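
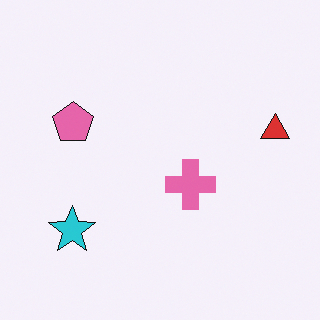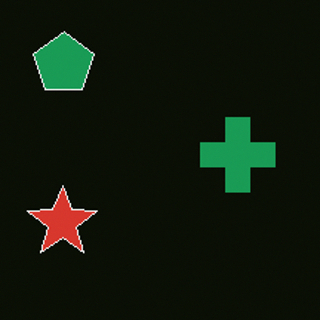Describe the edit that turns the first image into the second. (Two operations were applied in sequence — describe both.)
Cropped to a modestly smaller region and rescaled, then color-inverted (negative).

The visible shapes are larger and the field of view is narrower; shapes near the original edges may be partly or wholly outside the frame — a crop-and-rescale. The light background has become dark and every shape's color is its complement — a photographic negative.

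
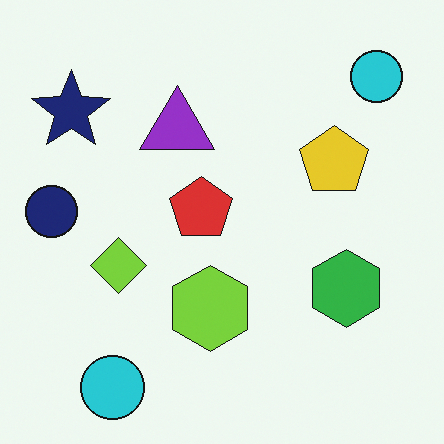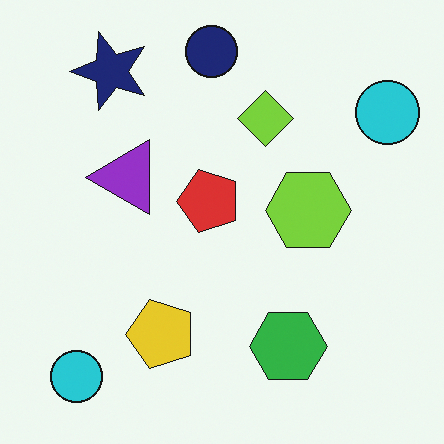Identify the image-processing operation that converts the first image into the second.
It was transposed (reflected across the top-left ↔ bottom-right diagonal).

Shapes have swapped their row and column positions — what was in the top-right is now in the bottom-left — a diagonal reflection.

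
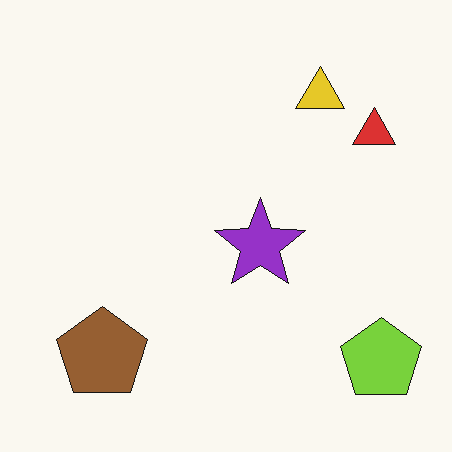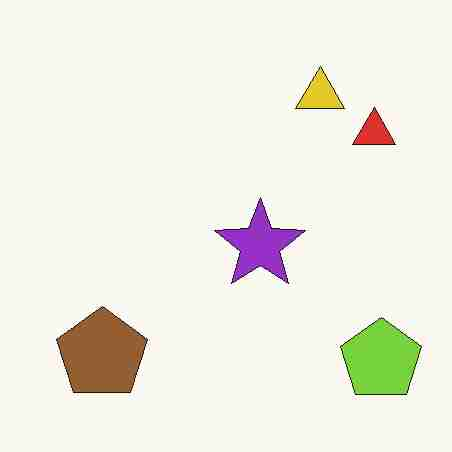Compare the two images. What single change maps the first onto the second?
The second image is the first degraded with heavy JPEG compression.

Blocky 8×8 compression artifacts appear around shape edges and the flat background shows ringing — characteristic JPEG degradation.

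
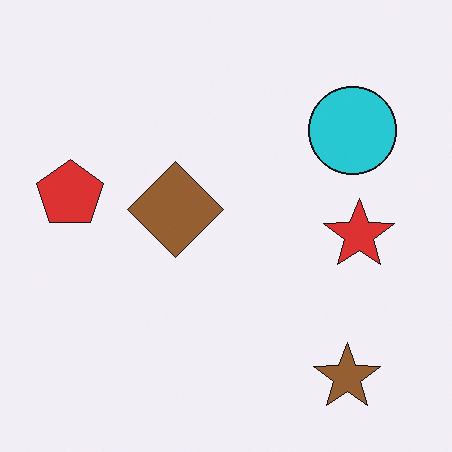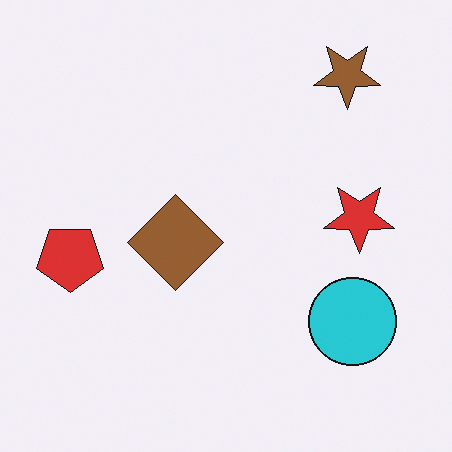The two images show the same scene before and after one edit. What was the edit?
The image was flipped vertically (top ↔ bottom).

The brown star is in the bottom-right of the first image and the top-right of the second — shapes on opposite sides of the horizontal midline have swapped in a mirror flip.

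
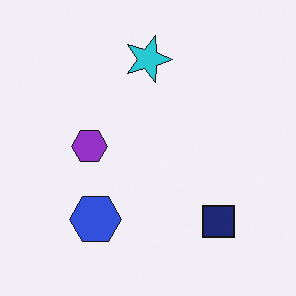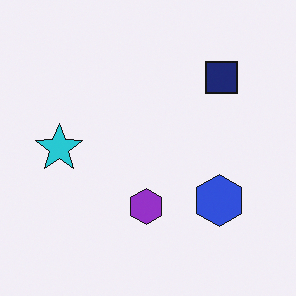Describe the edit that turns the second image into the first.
The image was rotated 90° clockwise.

The navy square sits in the top-right of the second image and the bottom-right of the first — consistent with a whole-image 90° clockwise rotation.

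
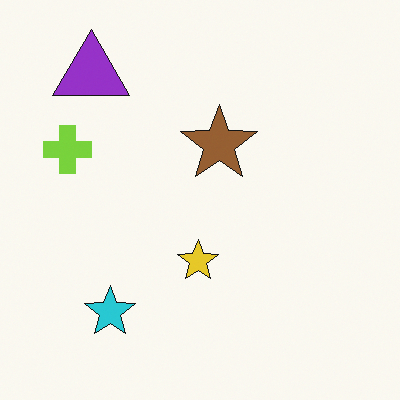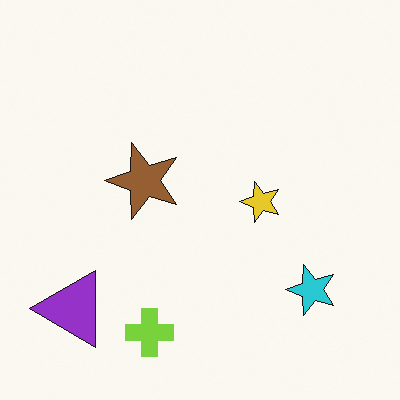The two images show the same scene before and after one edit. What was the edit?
This is the original image rotated 90° counter-clockwise.

The purple triangle sits in the top-left of the first image and the bottom-left of the second — consistent with a whole-image 90° counter-clockwise rotation.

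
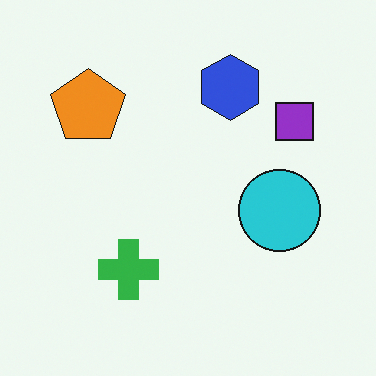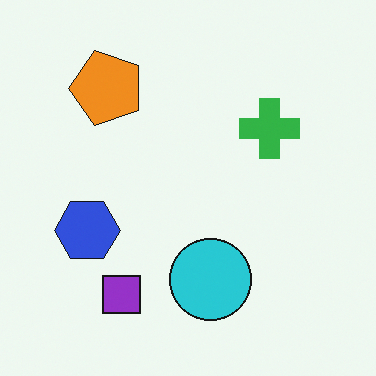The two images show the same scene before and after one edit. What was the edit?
The transformation is: transposed (reflected across the top-left ↔ bottom-right diagonal).

Shapes have swapped their row and column positions — what was in the top-right is now in the bottom-left — a diagonal reflection.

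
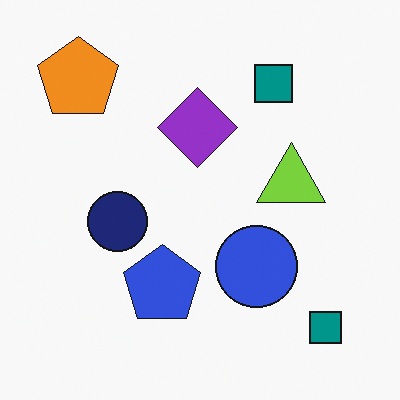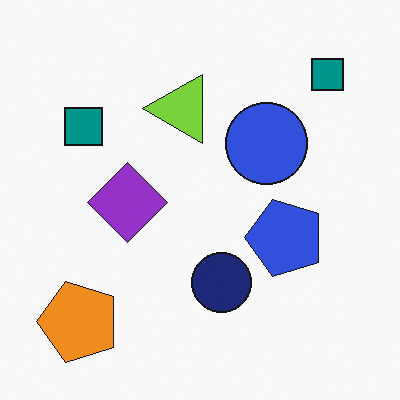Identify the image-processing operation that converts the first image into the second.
The transformation is: rotated 90° counter-clockwise.

The orange pentagon sits in the top-left of the first image and the bottom-left of the second — consistent with a whole-image 90° counter-clockwise rotation.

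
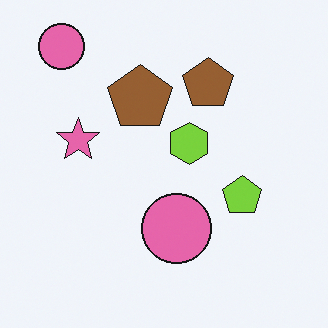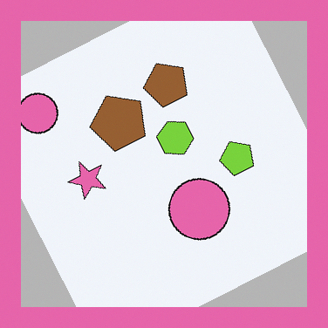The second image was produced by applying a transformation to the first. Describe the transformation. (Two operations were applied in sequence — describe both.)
This is the original image rotated counter-clockwise by a clearly visible amount, then framed with a pink border.

Every shape is tilted by the same angle and the image corners show triangular fill wedges — a whole-image rotation by a non-right angle. A solid pink frame runs around the edge of the second image, with the content slightly shrunk inside it.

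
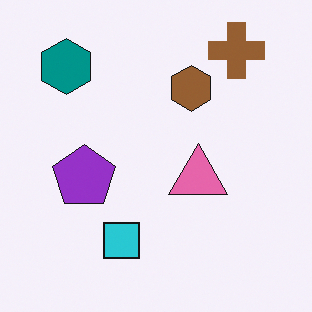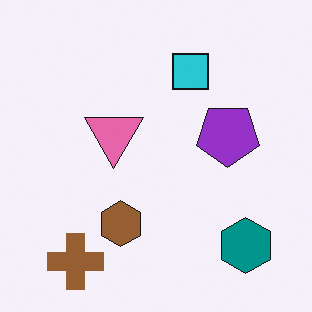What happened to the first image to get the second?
The transformation is: rotated 180°.

The brown cross sits in the top-right of the first image and the bottom-left of the second — consistent with a whole-image 180° rotation.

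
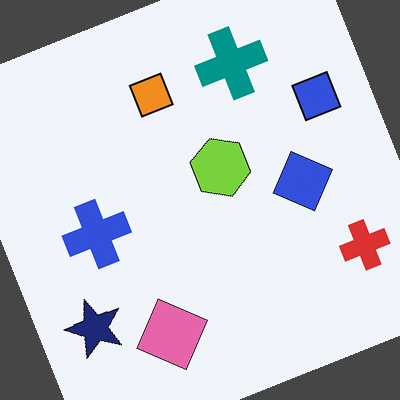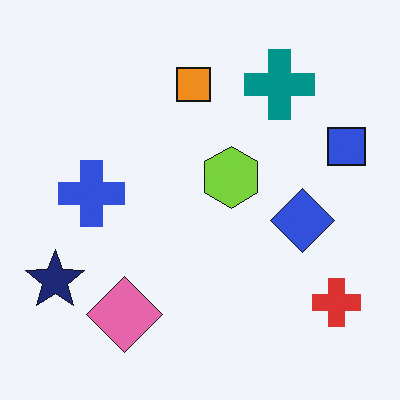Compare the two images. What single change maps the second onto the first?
The first image is the second rotated counter-clockwise by a clearly visible amount.

Every shape is tilted by the same angle and the image corners show triangular fill wedges — a whole-image rotation by a non-right angle.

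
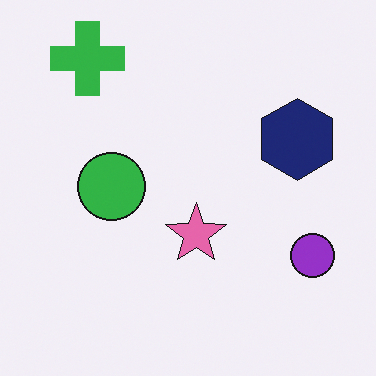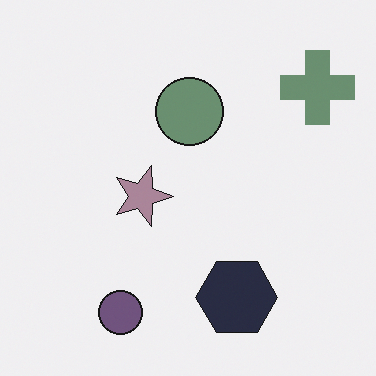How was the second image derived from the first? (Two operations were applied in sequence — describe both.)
The transformation is: rotated 90° clockwise, then heavily desaturated.

The green cross sits in the top-left of the first image and the top-right of the second — consistent with a whole-image 90° clockwise rotation. All colors are more muted and greyish — a global saturation change.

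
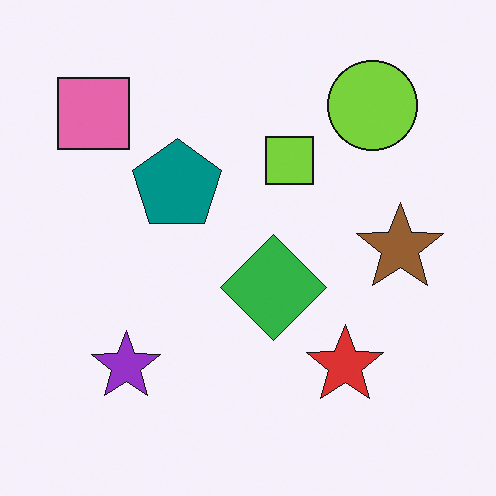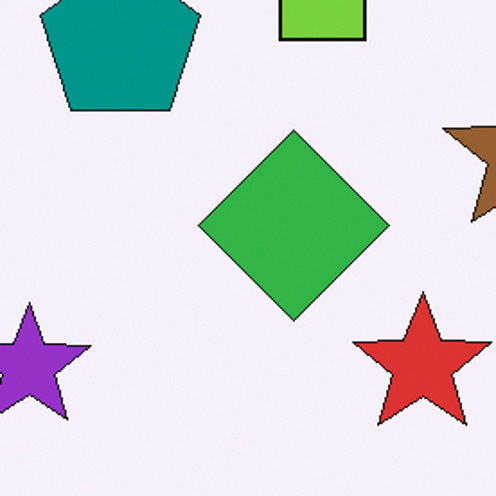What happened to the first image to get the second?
The image was cropped to a noticeably smaller region and rescaled.

The visible shapes are larger and the field of view is narrower; shapes near the original edges may be partly or wholly outside the frame — a crop-and-rescale.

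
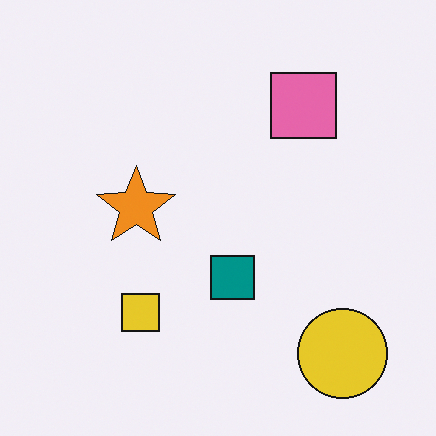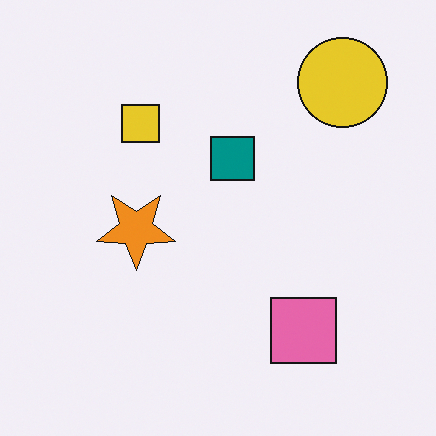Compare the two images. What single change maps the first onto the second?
The image was flipped vertically (top ↔ bottom).

The yellow circle is in the bottom-right of the first image and the top-right of the second — shapes on opposite sides of the horizontal midline have swapped in a mirror flip.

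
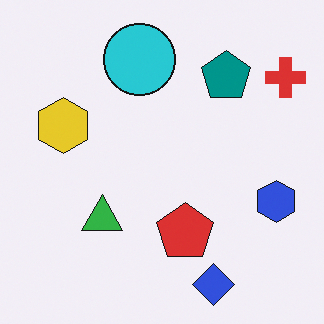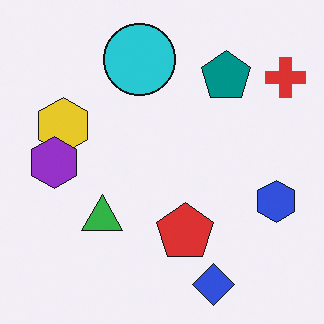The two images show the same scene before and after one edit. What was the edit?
It was overlaid with an additional purple hexagon.

A purple hexagon appears in the second image that is absent from the first.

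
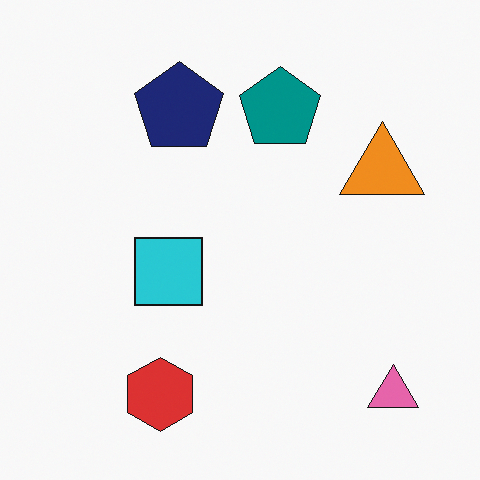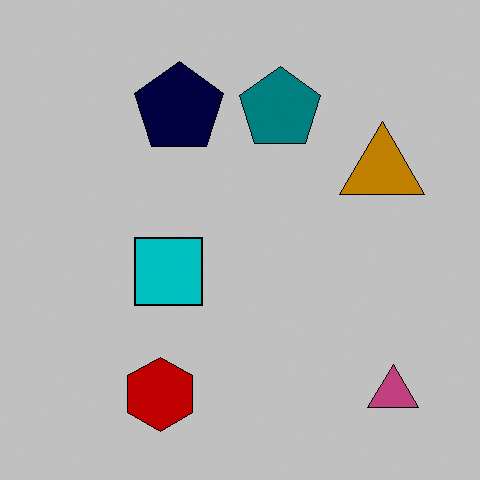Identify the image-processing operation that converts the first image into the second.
Aggressively posterized.

Each flat color has snapped to a coarser quantized level — most visibly, the near-white background has dropped to a flat grey.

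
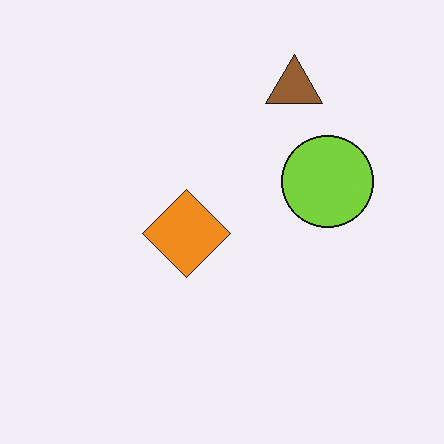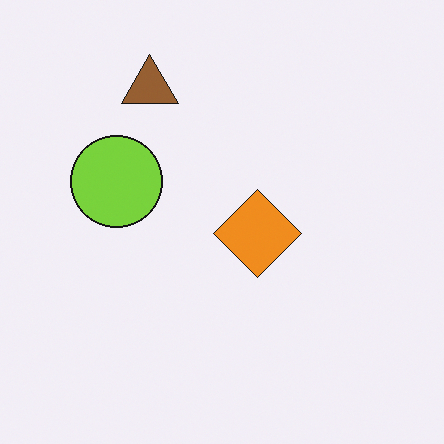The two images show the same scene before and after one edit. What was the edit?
This is the original image flipped horizontally (left ↔ right).

The lime circle is in the right of the first image and the left of the second — shapes on opposite sides of the vertical midline have swapped in a mirror flip.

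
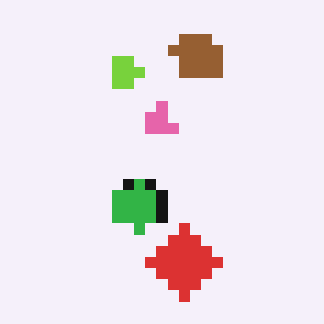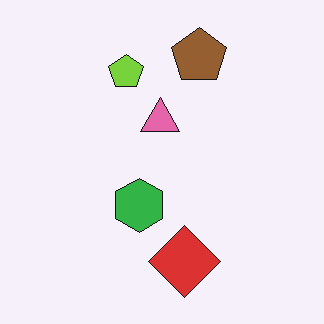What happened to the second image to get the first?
It was heavily pixelated into large blocks.

Shapes are reduced to large square blocks; fine edges and outlines are lost — a downscale-then-upscale (mosaic) effect.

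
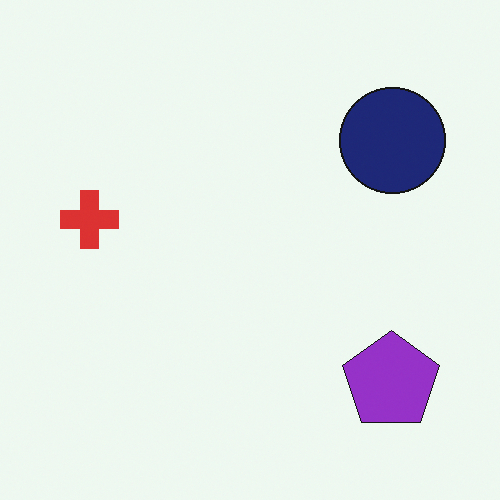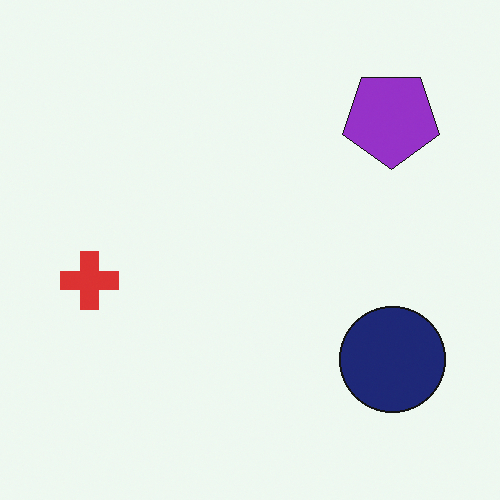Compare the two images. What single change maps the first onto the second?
The second image is the first flipped vertically (top ↔ bottom).

The purple pentagon is in the bottom-right of the first image and the top-right of the second — shapes on opposite sides of the horizontal midline have swapped in a mirror flip.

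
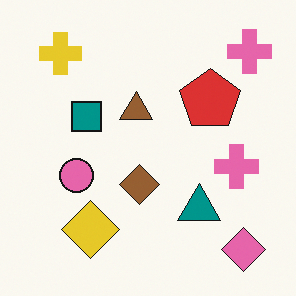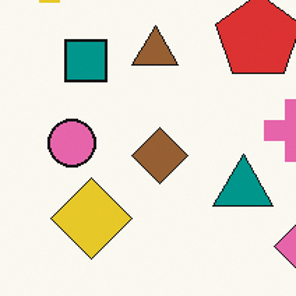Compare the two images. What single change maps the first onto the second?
This is the original image cropped to a modestly smaller region and rescaled.

The visible shapes are larger and the field of view is narrower; shapes near the original edges may be partly or wholly outside the frame — a crop-and-rescale.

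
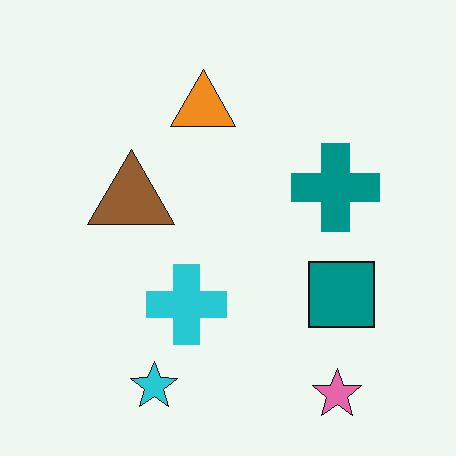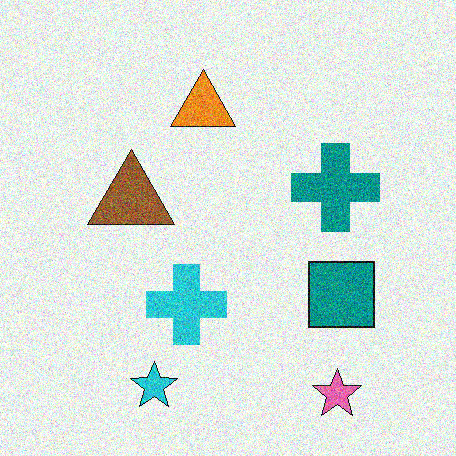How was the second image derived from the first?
This is the original image degraded with heavy additive noise.

Random speckle covers the whole image, including the flat background.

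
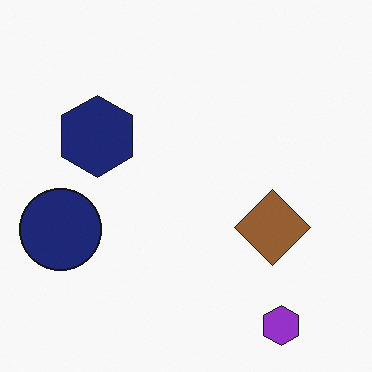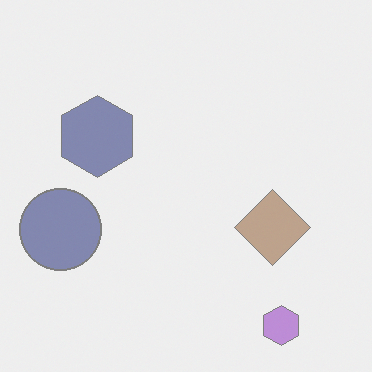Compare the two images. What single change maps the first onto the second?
This is the original image washed out (contrast reduced).

Tones are pushed toward mid-grey across the whole image — a global contrast change.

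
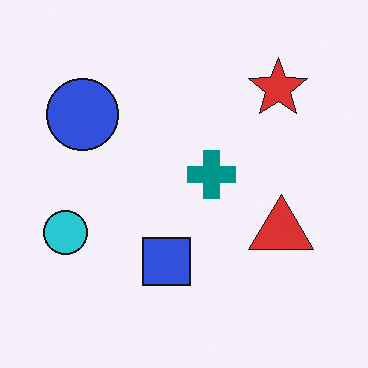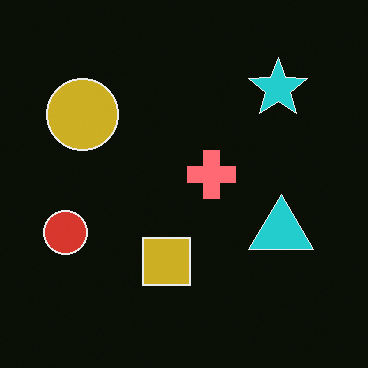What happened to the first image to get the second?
Color-inverted (negative).

The light background has become dark and every shape's color is its complement — a photographic negative.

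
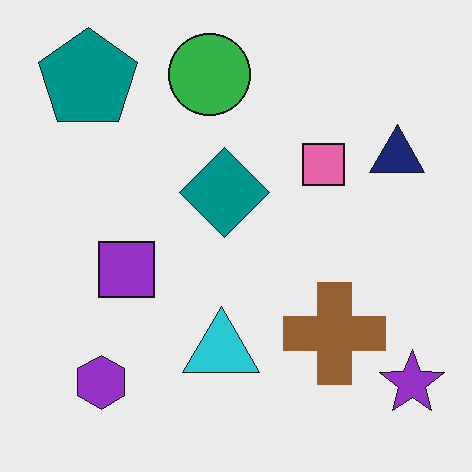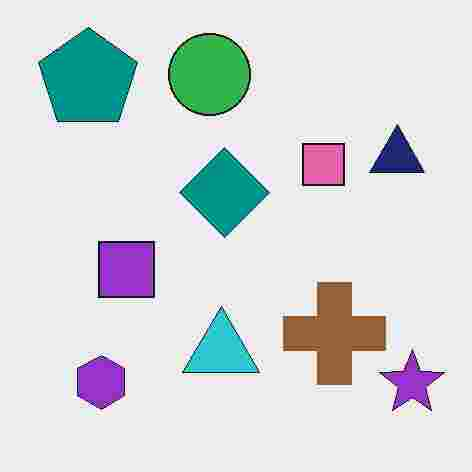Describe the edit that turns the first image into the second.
The image was heavily JPEG-compressed with obvious blocking artifacts.

Blocky 8×8 compression artifacts appear around shape edges and the flat background shows ringing — characteristic JPEG degradation.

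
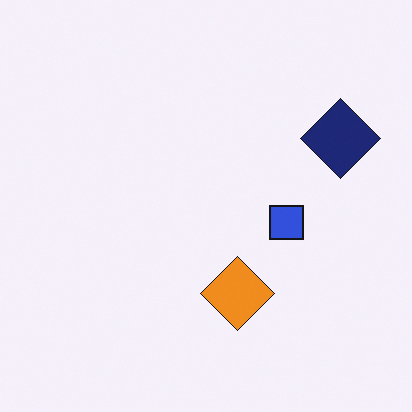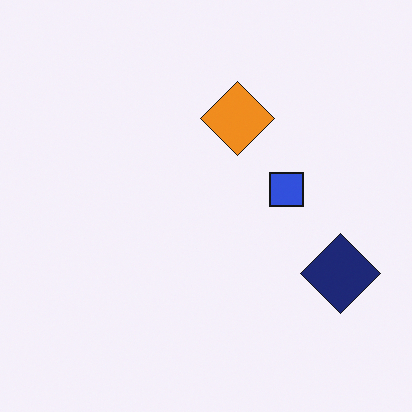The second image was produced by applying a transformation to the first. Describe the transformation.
Flipped vertically (top ↔ bottom).

The orange diamond is in the bottom of the first image and the top of the second — shapes on opposite sides of the horizontal midline have swapped in a mirror flip.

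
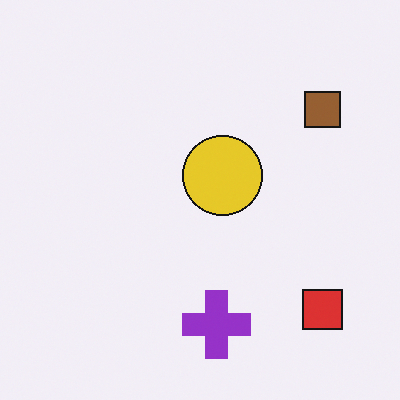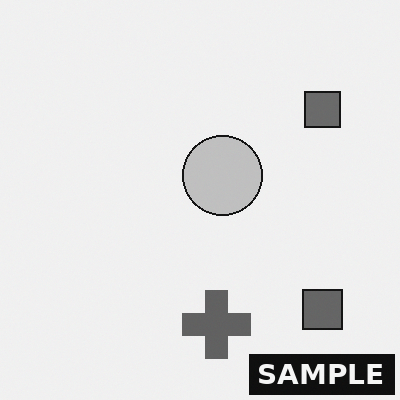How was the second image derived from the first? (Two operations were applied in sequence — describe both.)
This is the original image converted to grayscale, then watermarked with the text "SAMPLE" in the lower-right corner.

All color is removed — every shape is now a shade of grey. A dark label reading "SAMPLE" appears in the lower-right corner.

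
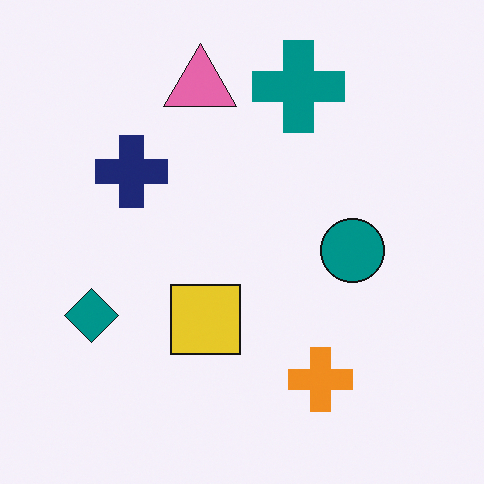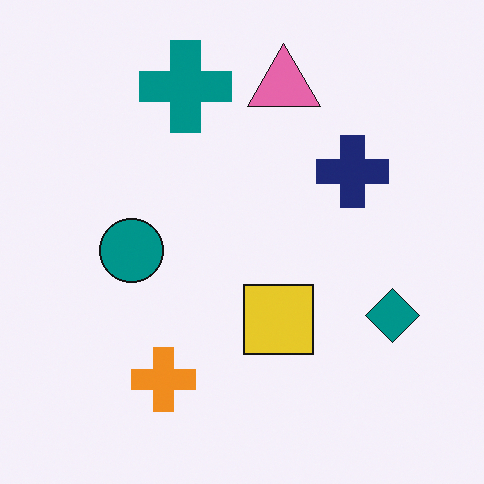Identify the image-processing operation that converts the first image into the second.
The image was flipped horizontally (left ↔ right).

The teal diamond is in the left of the first image and the right of the second — shapes on opposite sides of the vertical midline have swapped in a mirror flip.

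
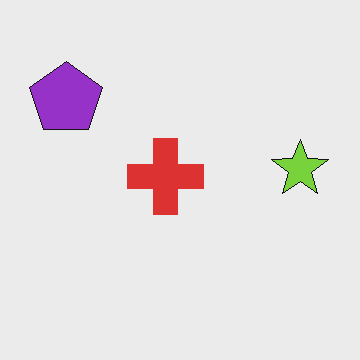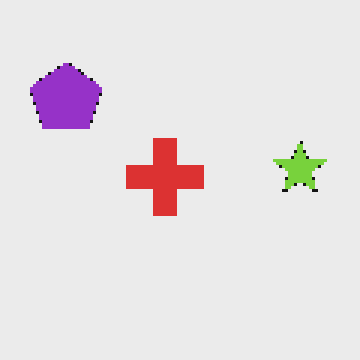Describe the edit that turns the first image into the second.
This is the original image mildly pixelated.

Shapes are reduced to large square blocks; fine edges and outlines are lost — a downscale-then-upscale (mosaic) effect.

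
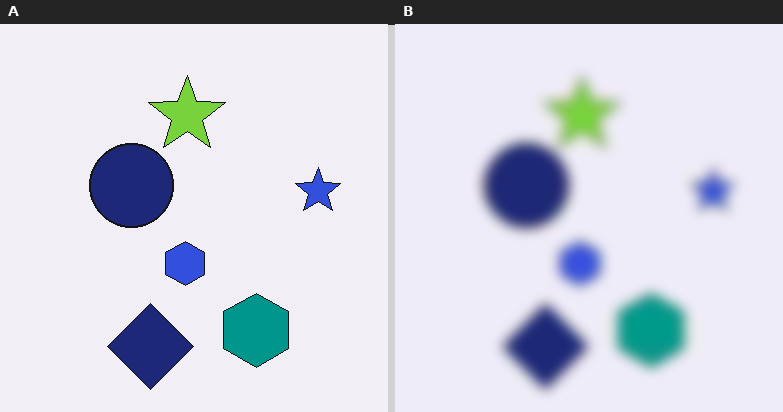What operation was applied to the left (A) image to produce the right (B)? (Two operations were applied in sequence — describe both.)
Degraded with heavy JPEG compression, then heavily blurred.

Blocky 8×8 compression artifacts appear around shape edges and the flat background shows ringing — characteristic JPEG degradation. Shape edges and outlines are uniformly softened across the whole image.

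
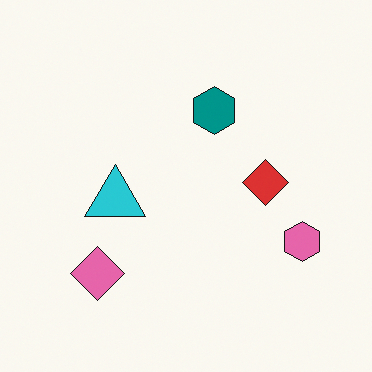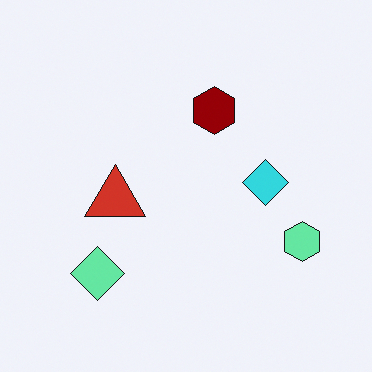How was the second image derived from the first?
This is the original image hue-shifted by a large amount.

Every shape's color has rotated by the same amount around the hue wheel — a uniform hue shift.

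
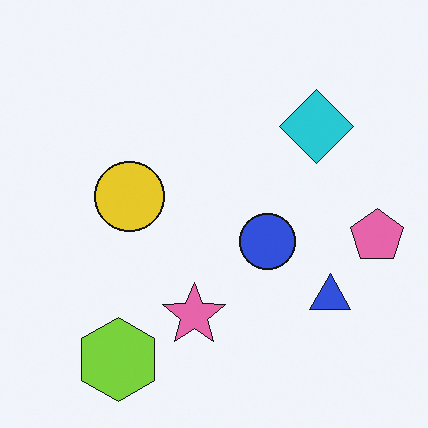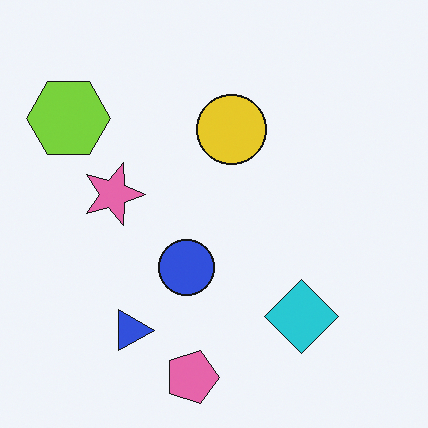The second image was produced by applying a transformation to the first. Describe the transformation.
The image was rotated 90° clockwise.

The lime hexagon sits in the bottom-left of the first image and the top-left of the second — consistent with a whole-image 90° clockwise rotation.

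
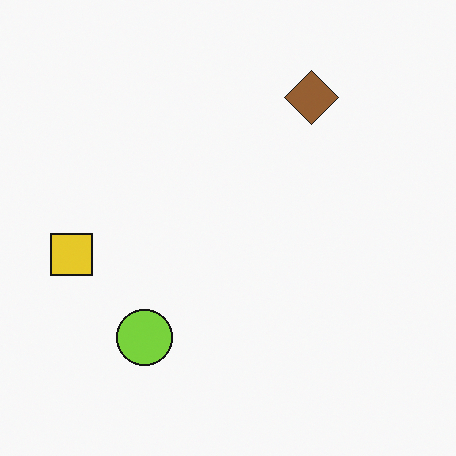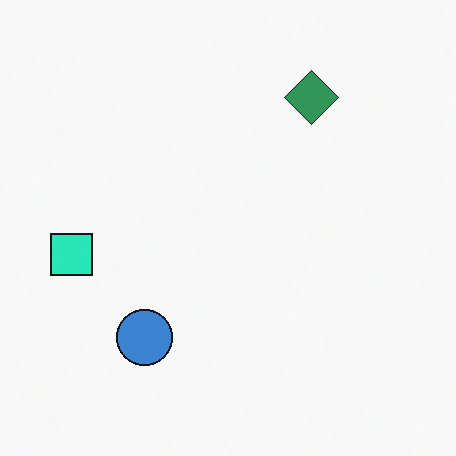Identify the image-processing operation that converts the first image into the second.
It was hue-shifted noticeably.

Every shape's color has rotated by the same amount around the hue wheel — a uniform hue shift.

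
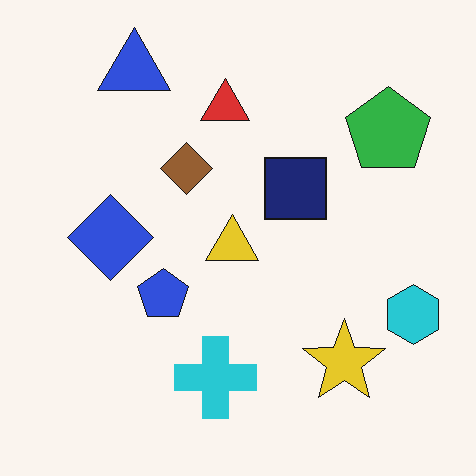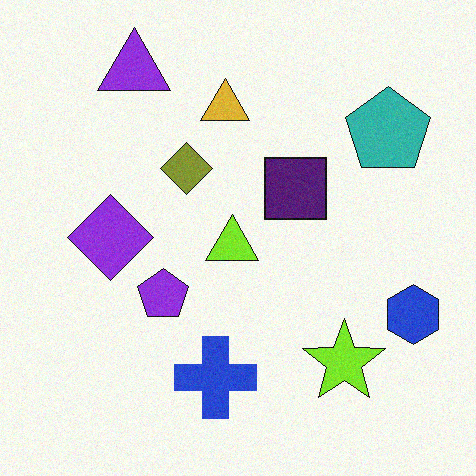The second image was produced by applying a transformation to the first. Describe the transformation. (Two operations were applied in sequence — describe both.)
It was hue-shifted slightly, then degraded with light additive noise.

Every shape's color has rotated by the same amount around the hue wheel — a uniform hue shift. Random speckle covers the whole image, including the flat background.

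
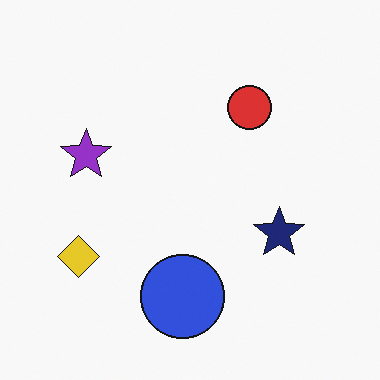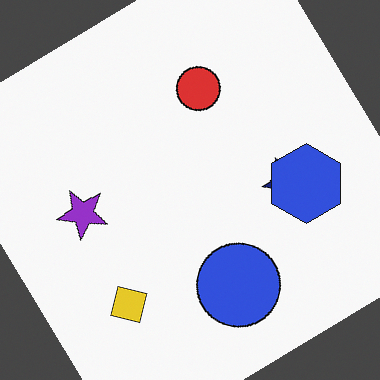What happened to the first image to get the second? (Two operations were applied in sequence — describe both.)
Rotated counter-clockwise by a large amount — several tens of degrees, then overlaid with an additional blue hexagon.

Every shape is tilted by the same angle and the image corners show triangular fill wedges — a whole-image rotation by a non-right angle. A blue hexagon appears in the second image that is absent from the first.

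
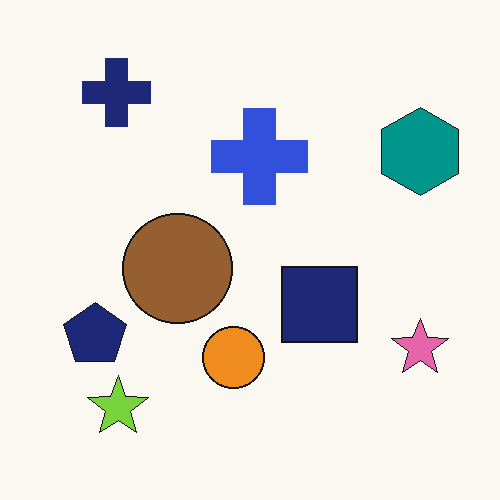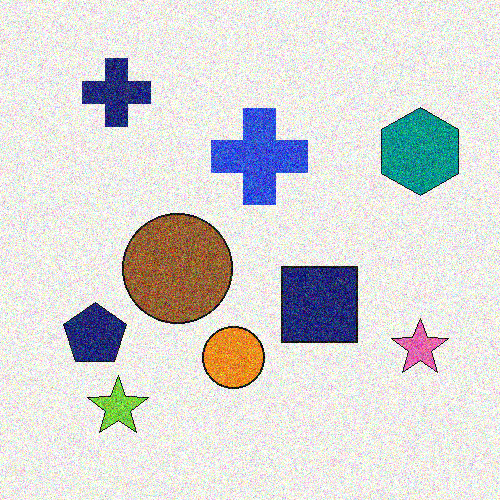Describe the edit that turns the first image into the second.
The image was degraded with a thick layer of grain.

Random speckle covers the whole image, including the flat background.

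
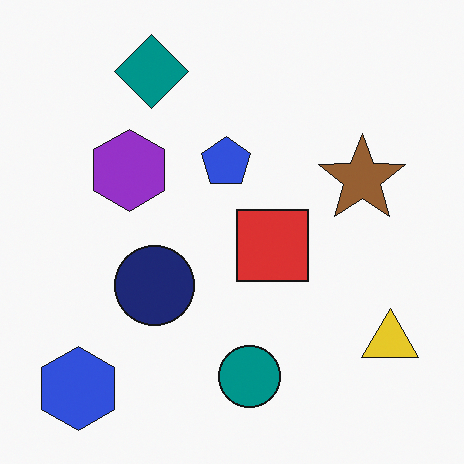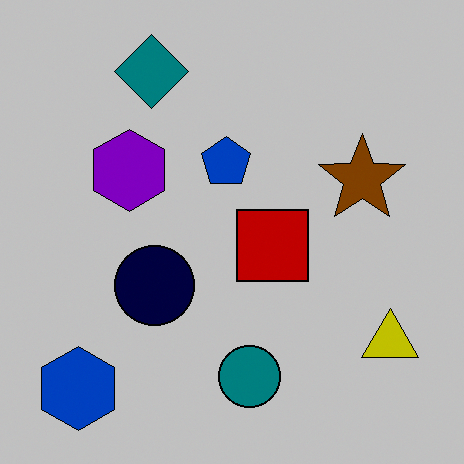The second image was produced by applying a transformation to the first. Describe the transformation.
It was aggressively posterized.

Each flat color has snapped to a coarser quantized level — most visibly, the near-white background has dropped to a flat grey.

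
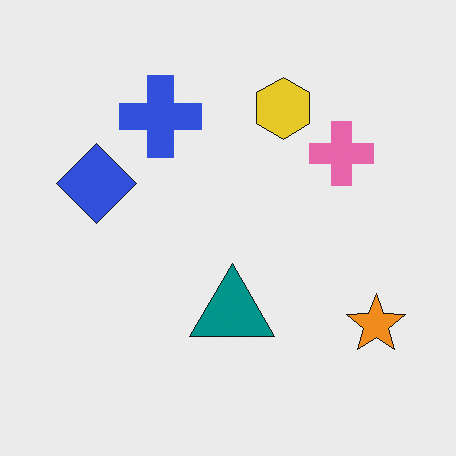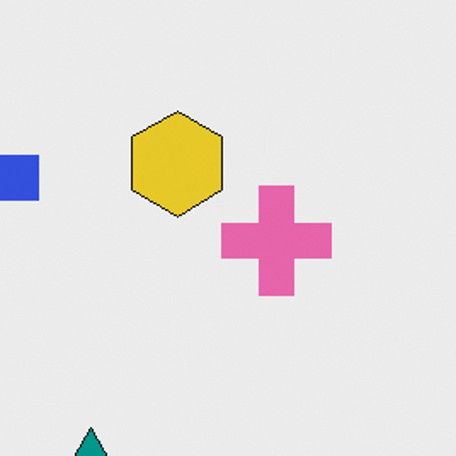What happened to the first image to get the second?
It was cropped tightly and scaled back up.

The visible shapes are larger and the field of view is narrower; shapes near the original edges may be partly or wholly outside the frame — a crop-and-rescale.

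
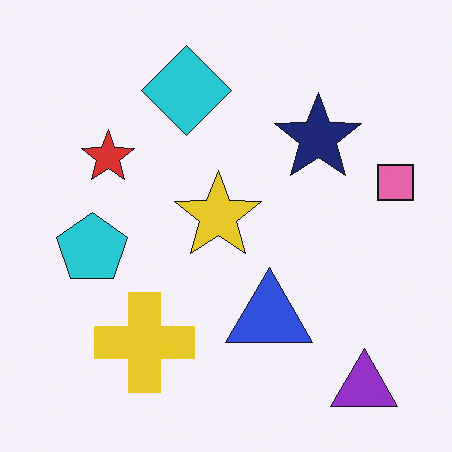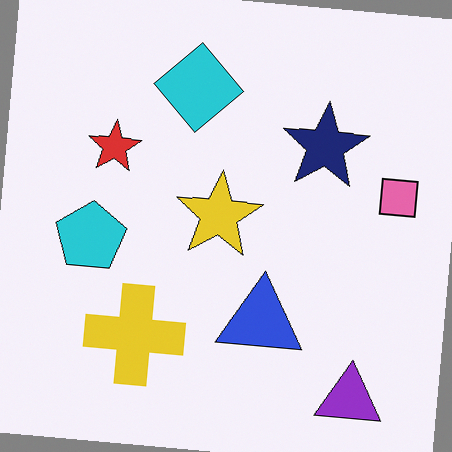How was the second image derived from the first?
The image was rotated clockwise by a small amount.

Every shape is tilted by the same angle and the image corners show triangular fill wedges — a whole-image rotation by a non-right angle.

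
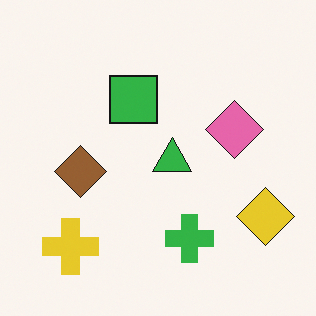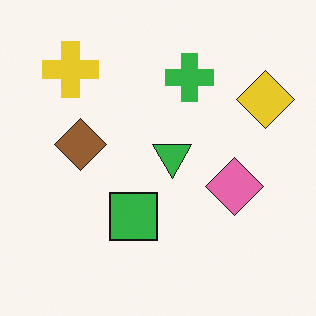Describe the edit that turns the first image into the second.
The image was flipped vertically (top ↔ bottom).

The yellow cross is in the bottom-left of the first image and the top-left of the second — shapes on opposite sides of the horizontal midline have swapped in a mirror flip.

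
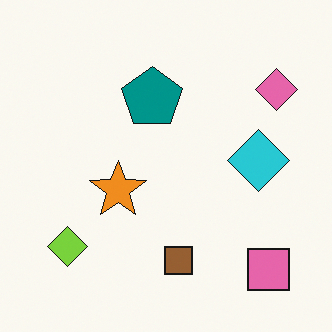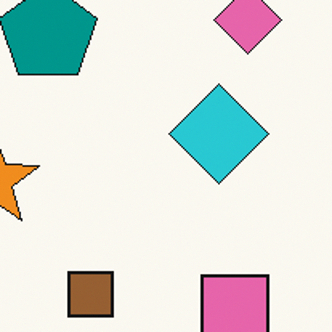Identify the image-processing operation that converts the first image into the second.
The image was cropped to a modestly smaller region and rescaled.

The visible shapes are larger and the field of view is narrower; shapes near the original edges may be partly or wholly outside the frame — a crop-and-rescale.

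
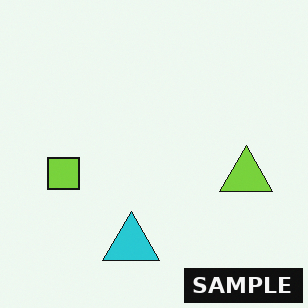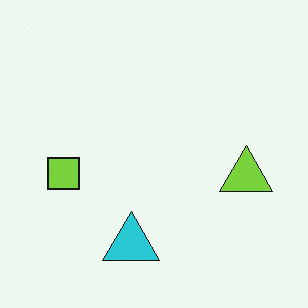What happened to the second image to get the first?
It was watermarked with the text "SAMPLE" in the lower-right corner.

A dark label reading "SAMPLE" appears in the lower-right corner.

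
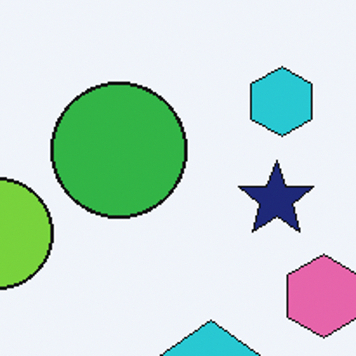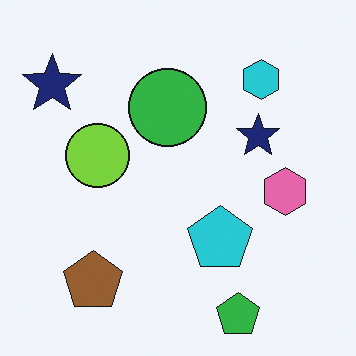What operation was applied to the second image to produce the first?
The first image is the second cropped to a noticeably smaller region and rescaled.

The visible shapes are larger and the field of view is narrower; shapes near the original edges may be partly or wholly outside the frame — a crop-and-rescale.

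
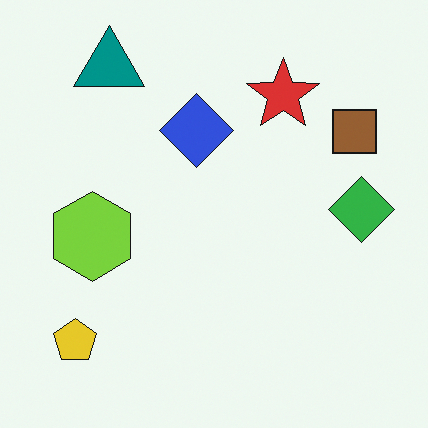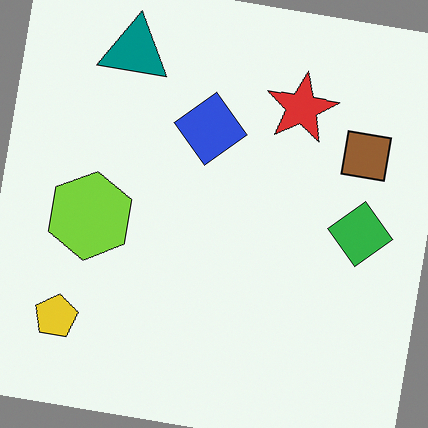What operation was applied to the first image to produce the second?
The second image is the first rotated clockwise by a few degrees.

Every shape is tilted by the same angle and the image corners show triangular fill wedges — a whole-image rotation by a non-right angle.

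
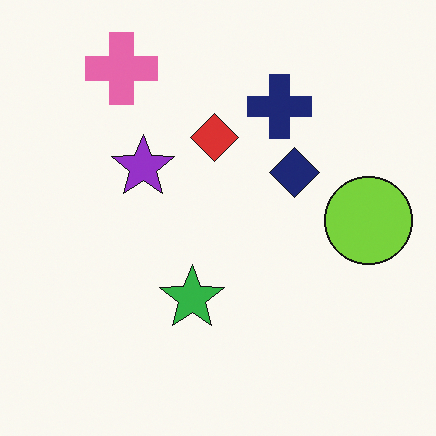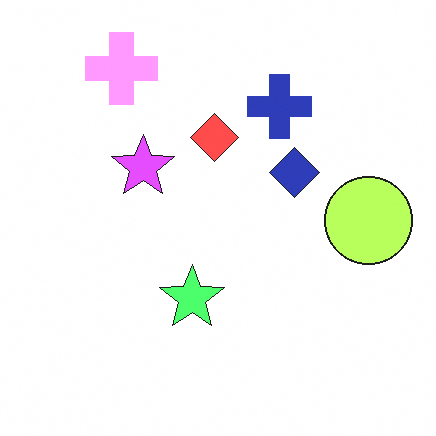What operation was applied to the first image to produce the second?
The second image is the first noticeably brightened.

Every pixel — background and shapes alike — is uniformly brightened.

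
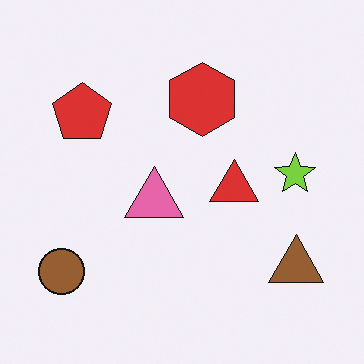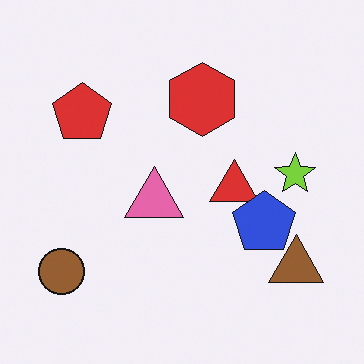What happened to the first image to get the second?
It was overlaid with an additional blue pentagon.

A blue pentagon appears in the second image that is absent from the first.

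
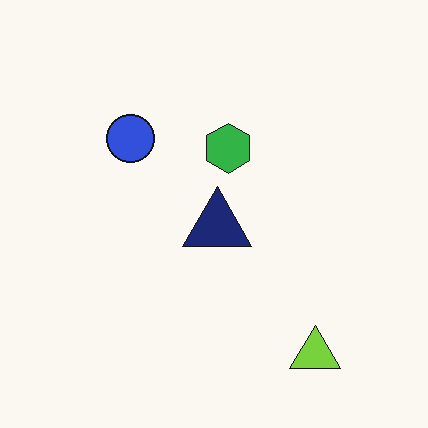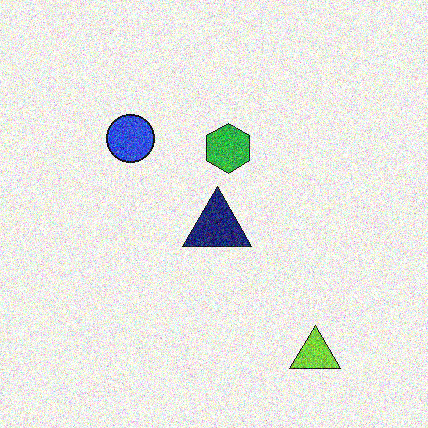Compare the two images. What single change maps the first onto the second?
The image was degraded with heavy additive noise.

Random speckle covers the whole image, including the flat background.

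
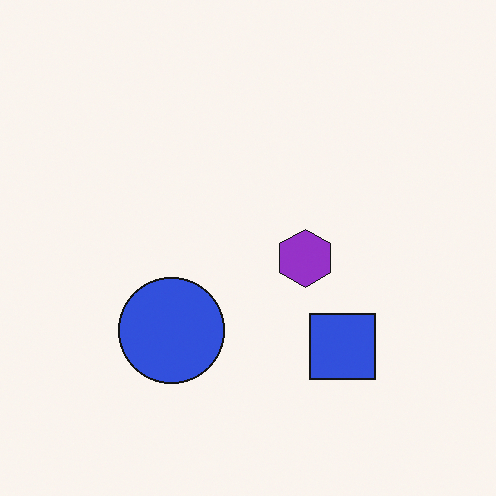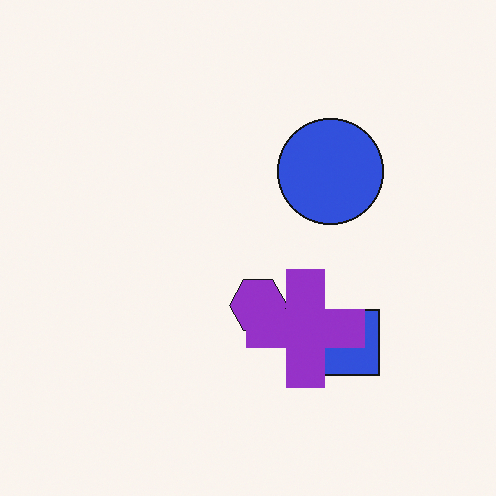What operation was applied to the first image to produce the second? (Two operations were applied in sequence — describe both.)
The second image is the first transposed (reflected across the top-left ↔ bottom-right diagonal), then overlaid with an additional purple cross.

Shapes have swapped their row and column positions — what was in the top-right is now in the bottom-left — a diagonal reflection. A purple cross appears in the second image that is absent from the first.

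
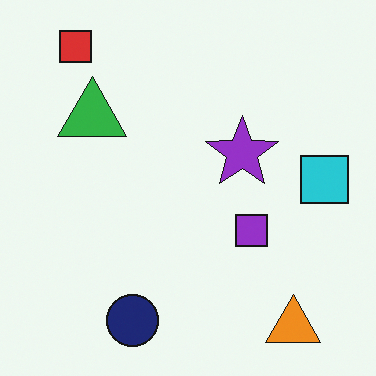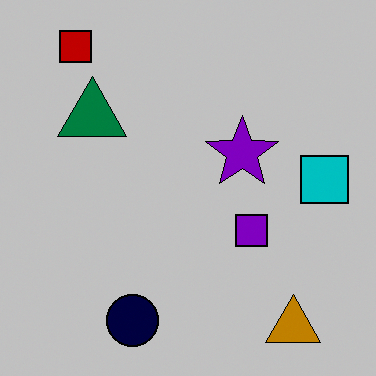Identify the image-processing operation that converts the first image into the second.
The transformation is: aggressively posterized.

Each flat color has snapped to a coarser quantized level — most visibly, the near-white background has dropped to a flat grey.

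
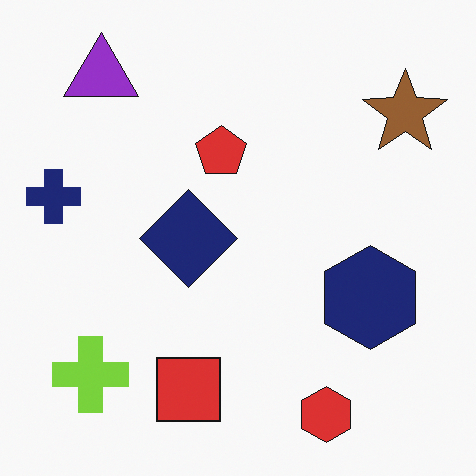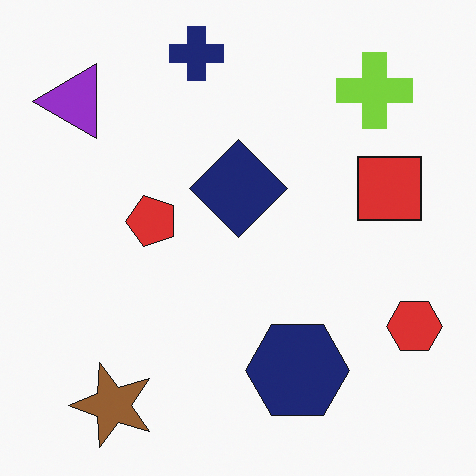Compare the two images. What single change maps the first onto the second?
The second image is the first transposed (reflected across the top-left ↔ bottom-right diagonal).

Shapes have swapped their row and column positions — what was in the top-right is now in the bottom-left — a diagonal reflection.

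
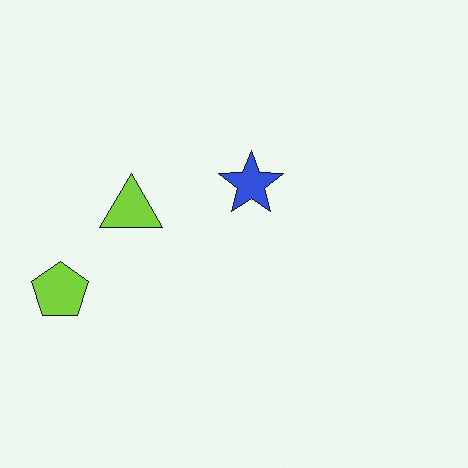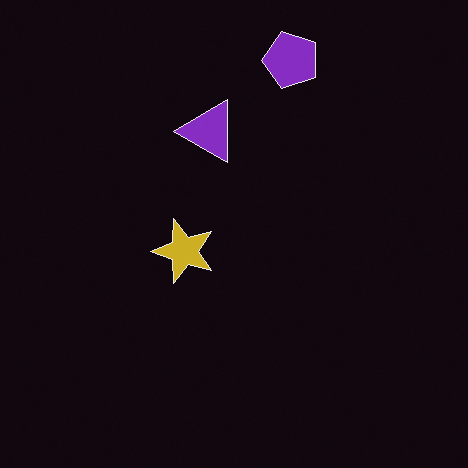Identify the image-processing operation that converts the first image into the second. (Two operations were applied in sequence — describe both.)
The second image is the first color-inverted (negative), then transposed (reflected across the top-left ↔ bottom-right diagonal).

The light background has become dark and every shape's color is its complement — a photographic negative. Shapes have swapped their row and column positions — what was in the top-right is now in the bottom-left — a diagonal reflection.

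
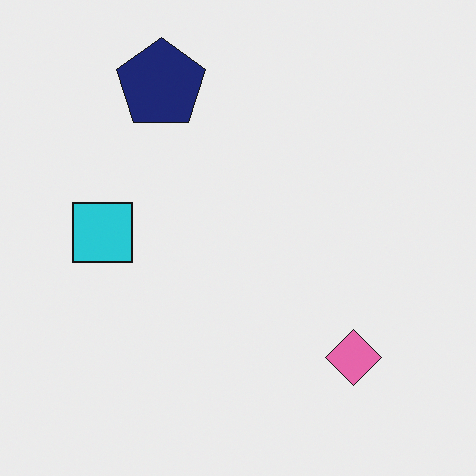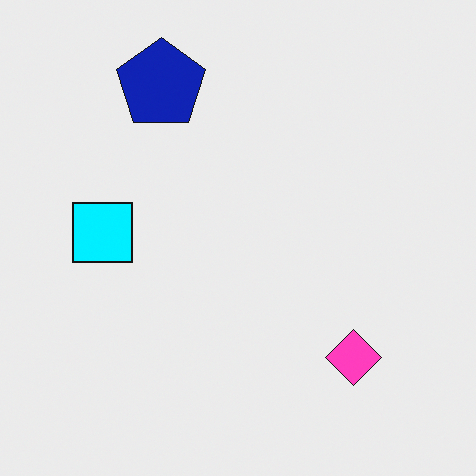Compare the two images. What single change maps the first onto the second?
It was heavily oversaturated.

All colors are more vivid — a global saturation change.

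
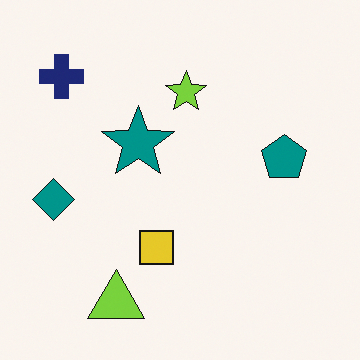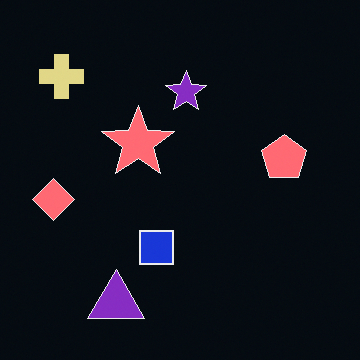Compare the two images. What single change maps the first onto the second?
The second image is the first color-inverted (negative).

The light background has become dark and every shape's color is its complement — a photographic negative.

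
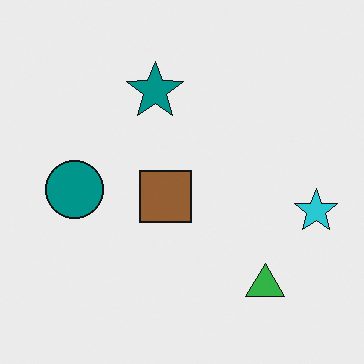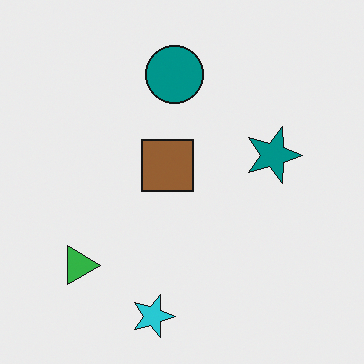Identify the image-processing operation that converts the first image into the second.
The image was rotated 90° clockwise.

The cyan star sits in the right of the first image and the bottom of the second — consistent with a whole-image 90° clockwise rotation.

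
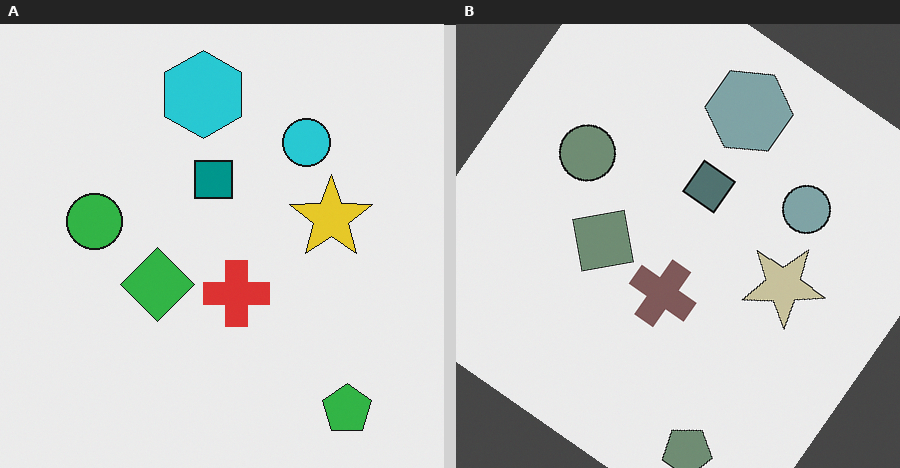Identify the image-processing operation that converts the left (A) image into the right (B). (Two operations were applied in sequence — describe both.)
This is the original image rotated clockwise by a large amount — several tens of degrees, then heavily desaturated.

Every shape is tilted by the same angle and the image corners show triangular fill wedges — a whole-image rotation by a non-right angle. All colors are more muted and greyish — a global saturation change.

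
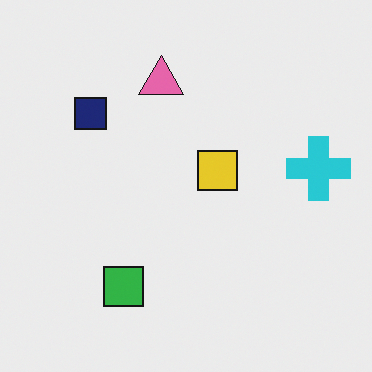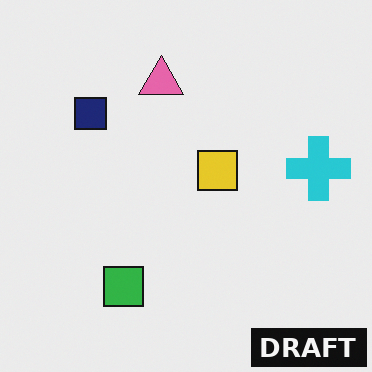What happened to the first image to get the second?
The transformation is: watermarked with the text "DRAFT" in the lower-right corner.

A dark label reading "DRAFT" appears in the lower-right corner.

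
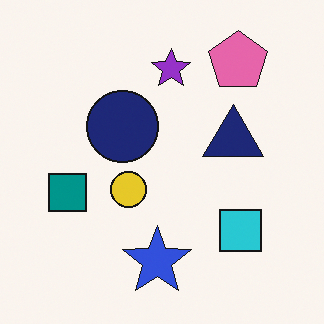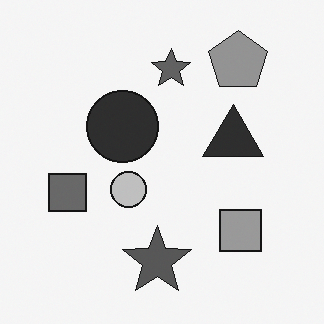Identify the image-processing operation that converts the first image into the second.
This is the original image converted to grayscale.

All color is removed — every shape is now a shade of grey.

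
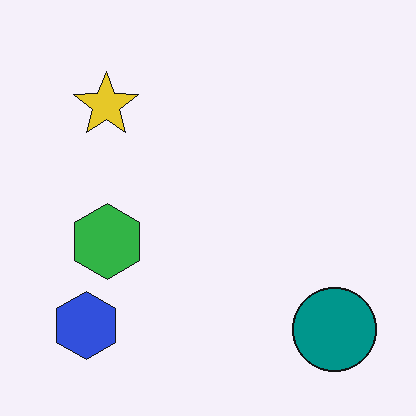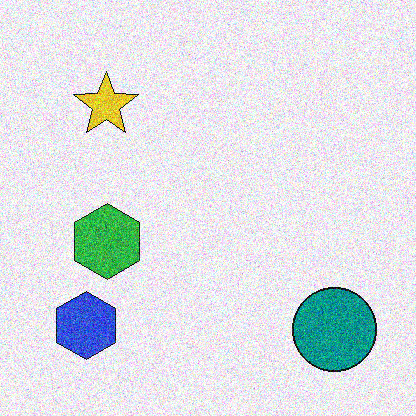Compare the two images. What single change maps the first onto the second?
Degraded with strong gaussian noise.

Random speckle covers the whole image, including the flat background.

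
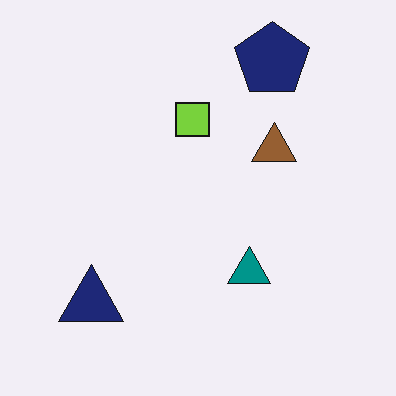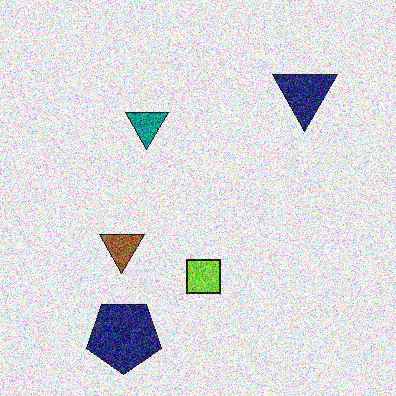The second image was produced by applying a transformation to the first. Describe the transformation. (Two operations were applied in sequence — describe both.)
This is the original image rotated 180°, then degraded with strong gaussian noise.

The navy pentagon sits in the top-right of the first image and the bottom-left of the second — consistent with a whole-image 180° rotation. Random speckle covers the whole image, including the flat background.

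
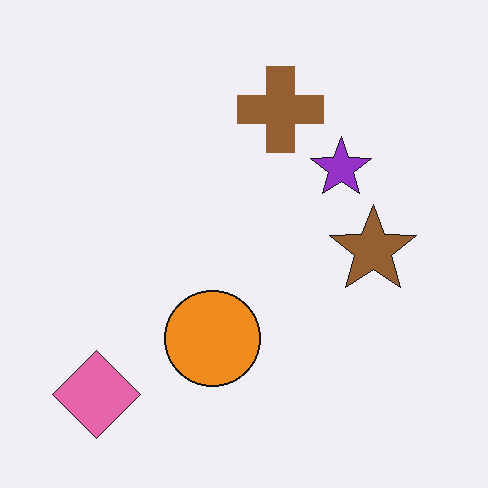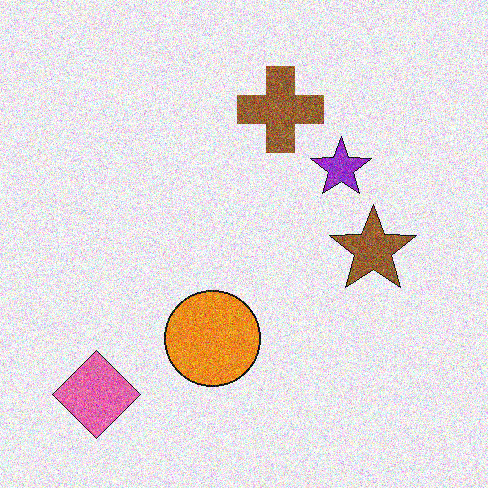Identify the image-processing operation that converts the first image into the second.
The image was degraded with strong gaussian noise.

Random speckle covers the whole image, including the flat background.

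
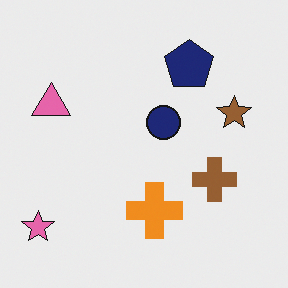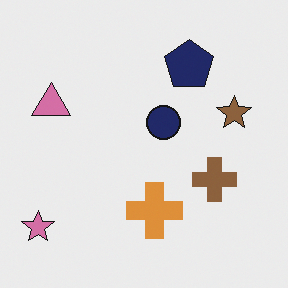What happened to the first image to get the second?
Slightly desaturated.

All colors are more muted and greyish — a global saturation change.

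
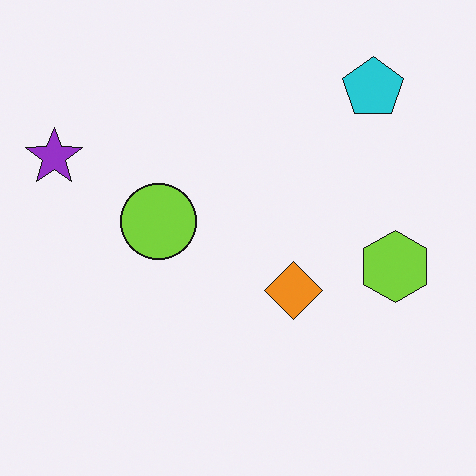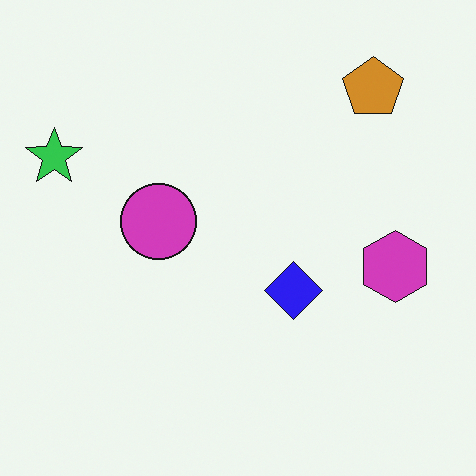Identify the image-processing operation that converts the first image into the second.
Hue-shifted through roughly half the color wheel.

Every shape's color has rotated by the same amount around the hue wheel — a uniform hue shift.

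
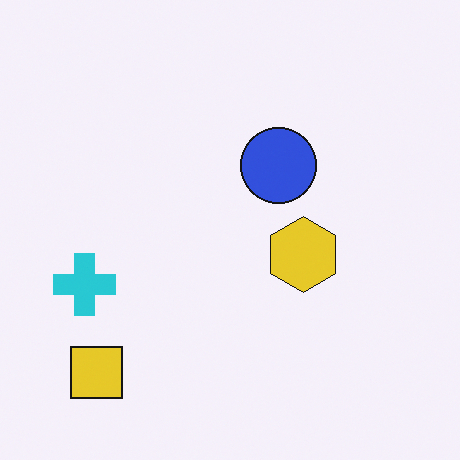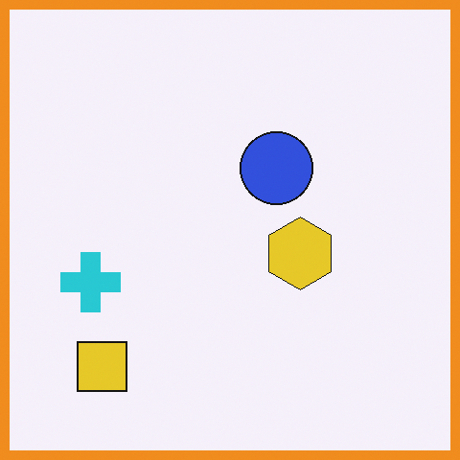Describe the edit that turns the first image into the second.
It was framed with a orange border.

A solid orange frame runs around the edge of the second image, with the content slightly shrunk inside it.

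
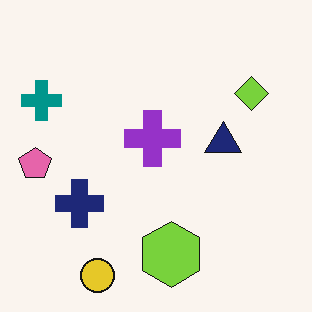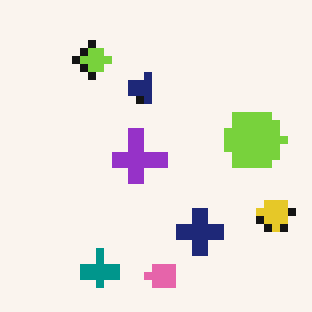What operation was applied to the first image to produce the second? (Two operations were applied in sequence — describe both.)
The image was rotated 90° counter-clockwise, then moderately pixelated.

The yellow circle sits in the bottom-left of the first image and the bottom-right of the second — consistent with a whole-image 90° counter-clockwise rotation. Shapes are reduced to large square blocks; fine edges and outlines are lost — a downscale-then-upscale (mosaic) effect.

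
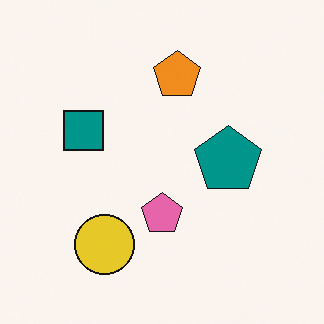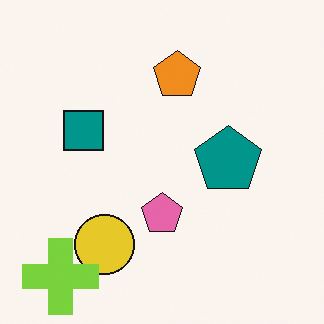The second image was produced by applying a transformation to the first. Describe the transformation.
The second image is the first overlaid with an additional lime cross.

A lime cross appears in the second image that is absent from the first.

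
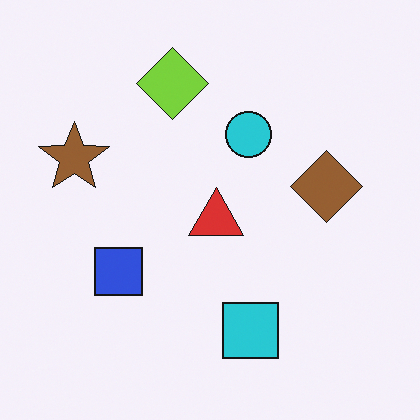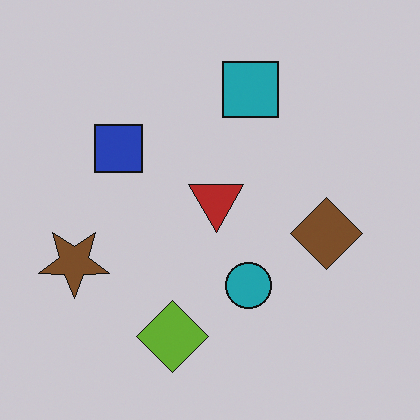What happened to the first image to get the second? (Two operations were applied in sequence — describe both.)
This is the original image slightly darkened, then flipped vertically (top ↔ bottom).

Every pixel — background and shapes alike — is uniformly darkened. The lime diamond is in the top of the first image and the bottom of the second — shapes on opposite sides of the horizontal midline have swapped in a mirror flip.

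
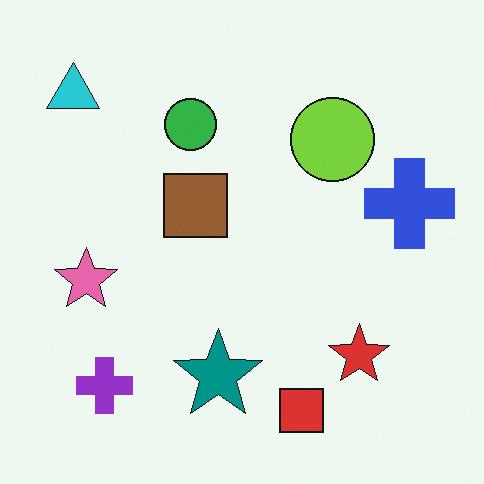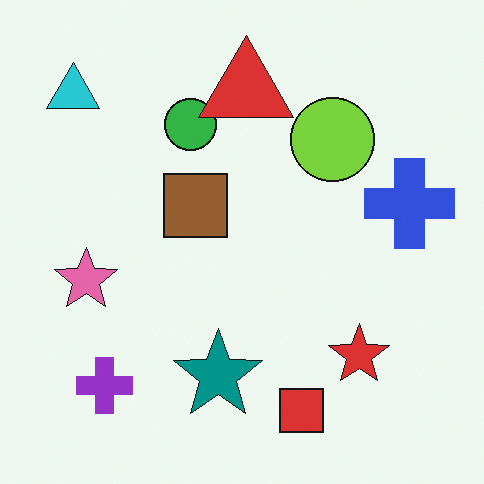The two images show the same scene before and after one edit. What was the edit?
It was overlaid with an additional red triangle.

A red triangle appears in the second image that is absent from the first.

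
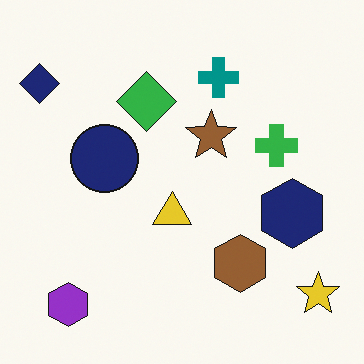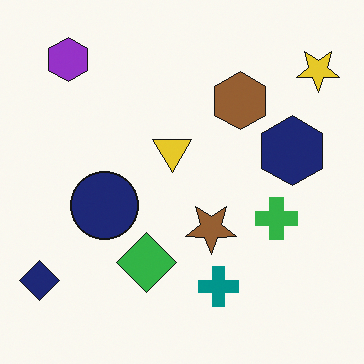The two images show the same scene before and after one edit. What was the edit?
Flipped vertically (top ↔ bottom).

The purple hexagon is in the bottom-left of the first image and the top-left of the second — shapes on opposite sides of the horizontal midline have swapped in a mirror flip.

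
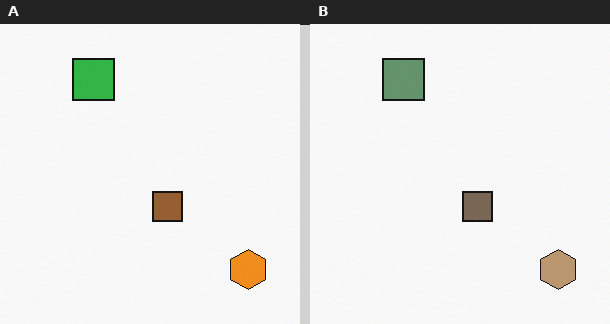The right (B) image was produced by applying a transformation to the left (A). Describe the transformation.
The image was made much more muted (saturation change).

All colors are more muted and greyish — a global saturation change.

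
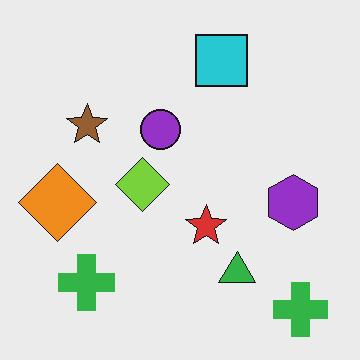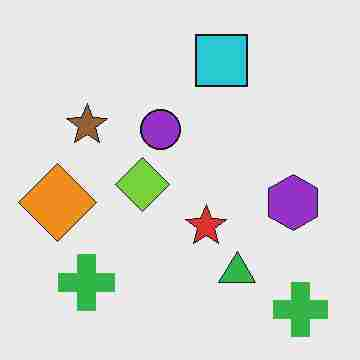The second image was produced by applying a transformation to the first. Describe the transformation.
This is the original image heavily JPEG-compressed with obvious blocking artifacts.

Blocky 8×8 compression artifacts appear around shape edges and the flat background shows ringing — characteristic JPEG degradation.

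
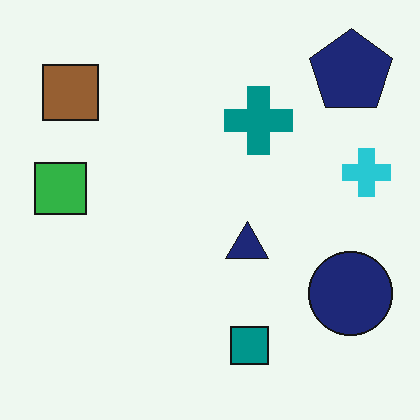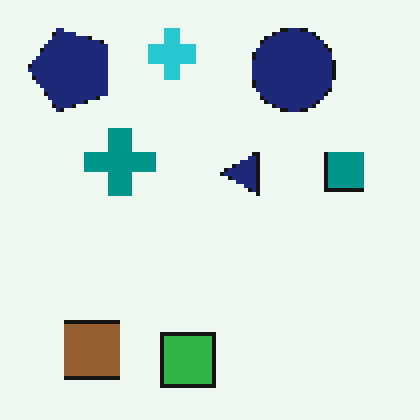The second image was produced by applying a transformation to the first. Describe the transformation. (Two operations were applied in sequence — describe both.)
The transformation is: lightly pixelated (a mild mosaic effect), then rotated 90° counter-clockwise.

Shapes are reduced to large square blocks; fine edges and outlines are lost — a downscale-then-upscale (mosaic) effect. The navy pentagon sits in the top-right of the first image and the top-left of the second — consistent with a whole-image 90° counter-clockwise rotation.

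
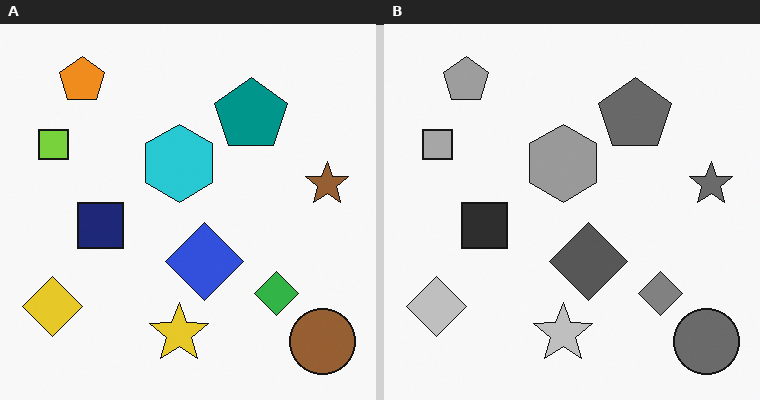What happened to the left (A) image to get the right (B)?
It was converted to grayscale.

All color is removed — every shape is now a shade of grey.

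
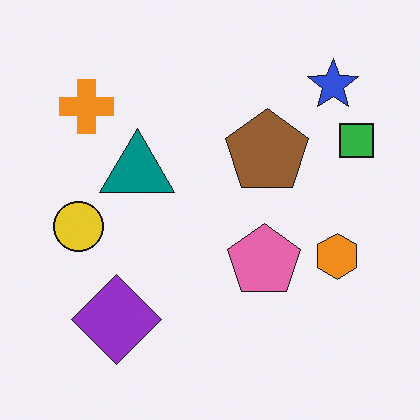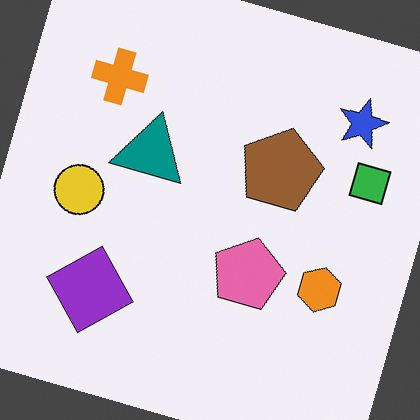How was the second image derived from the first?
This is the original image rotated clockwise by a clearly visible amount.

Every shape is tilted by the same angle and the image corners show triangular fill wedges — a whole-image rotation by a non-right angle.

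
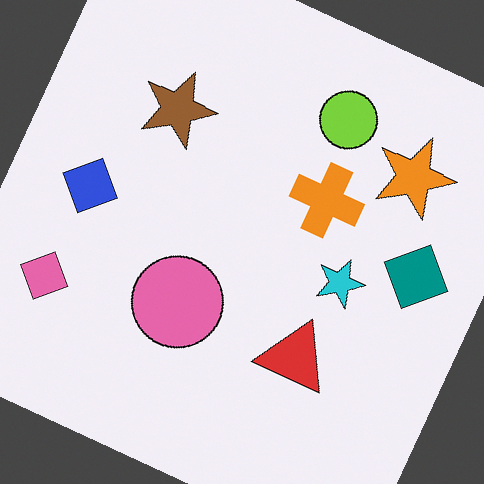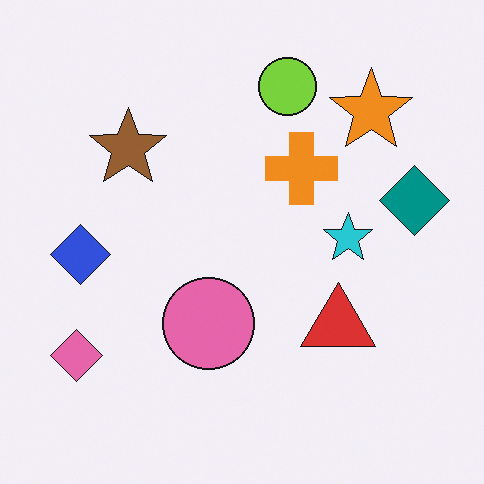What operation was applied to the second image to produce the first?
It was rotated clockwise by a clearly visible amount.

Every shape is tilted by the same angle and the image corners show triangular fill wedges — a whole-image rotation by a non-right angle.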